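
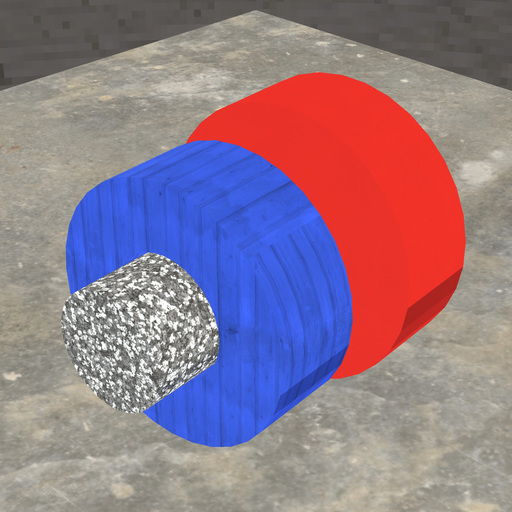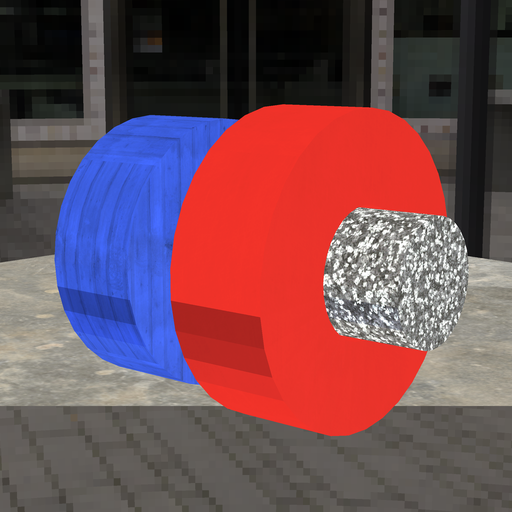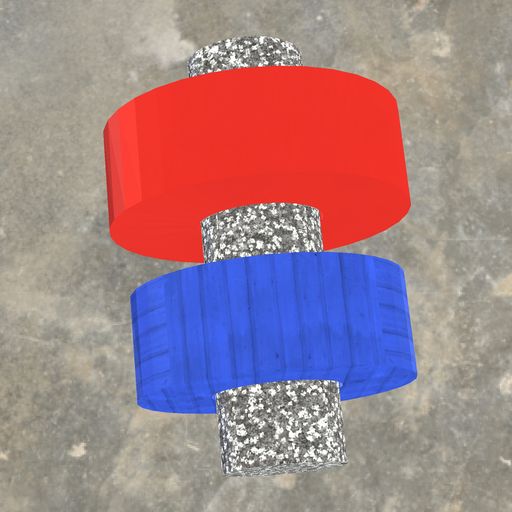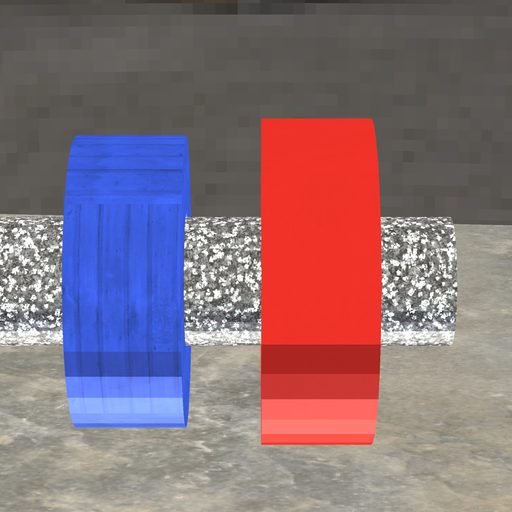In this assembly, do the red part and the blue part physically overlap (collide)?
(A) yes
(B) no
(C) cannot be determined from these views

(B) no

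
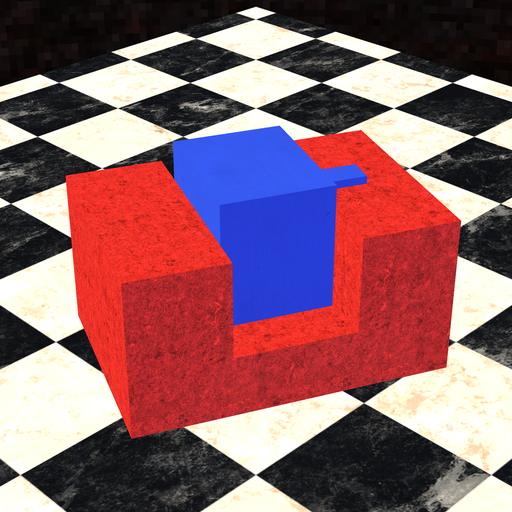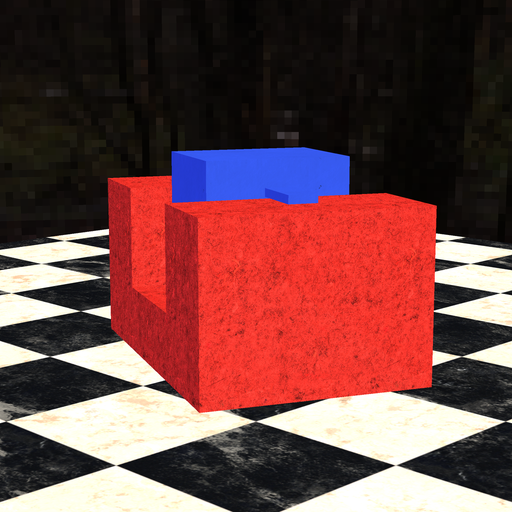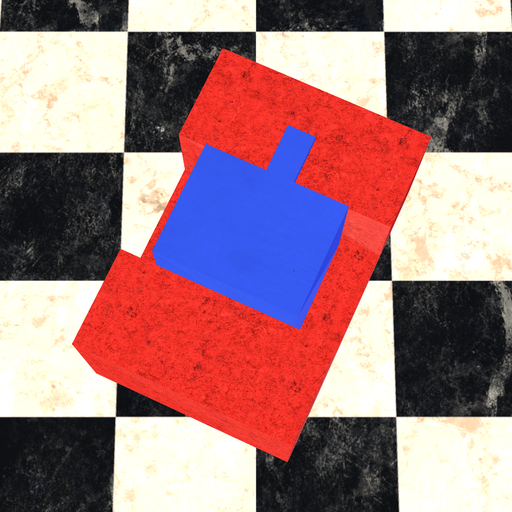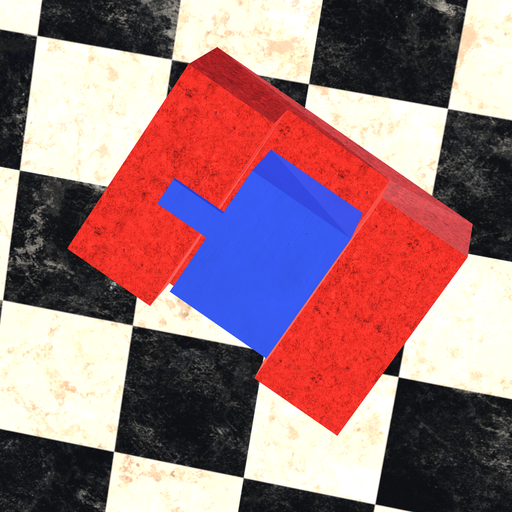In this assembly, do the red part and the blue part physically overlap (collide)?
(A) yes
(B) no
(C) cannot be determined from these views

(B) no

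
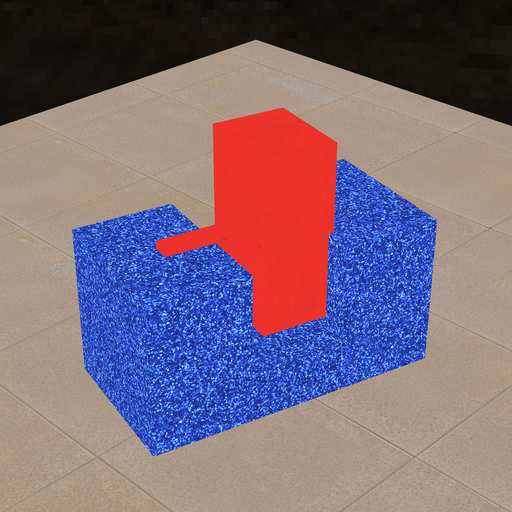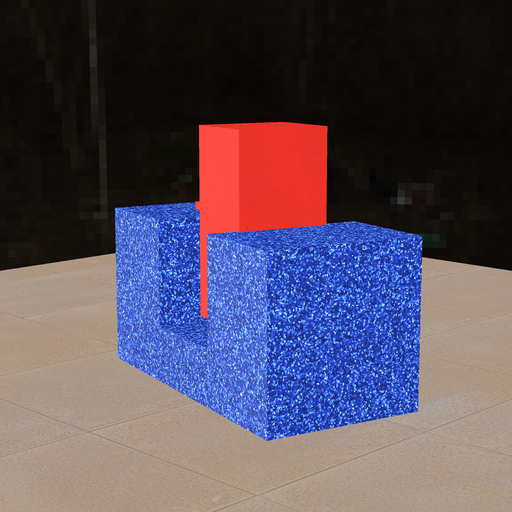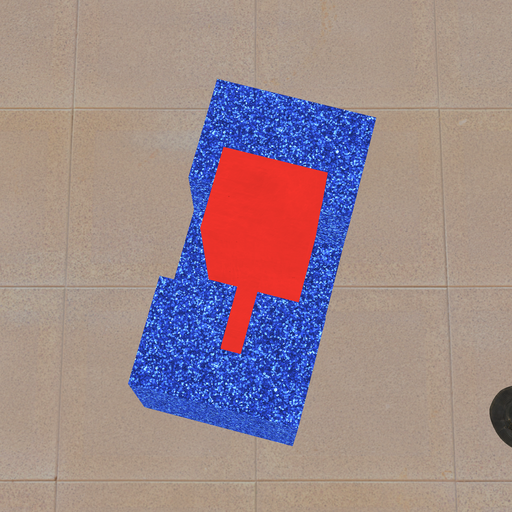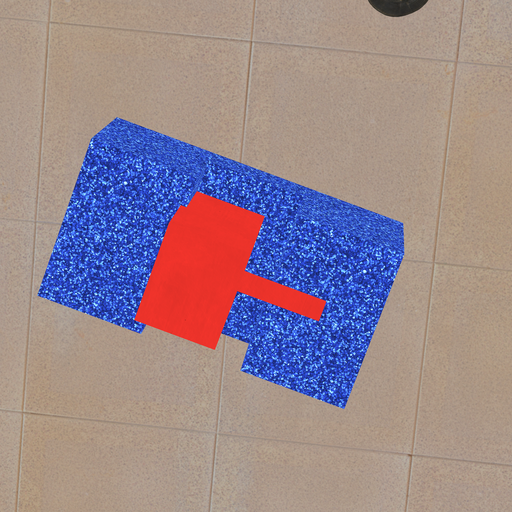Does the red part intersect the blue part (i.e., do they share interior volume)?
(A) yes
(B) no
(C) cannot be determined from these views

(A) yes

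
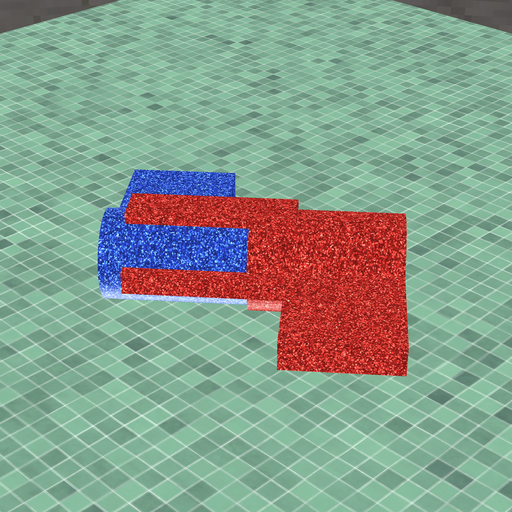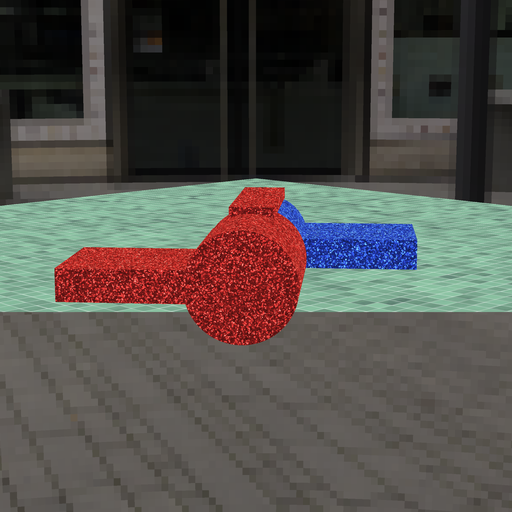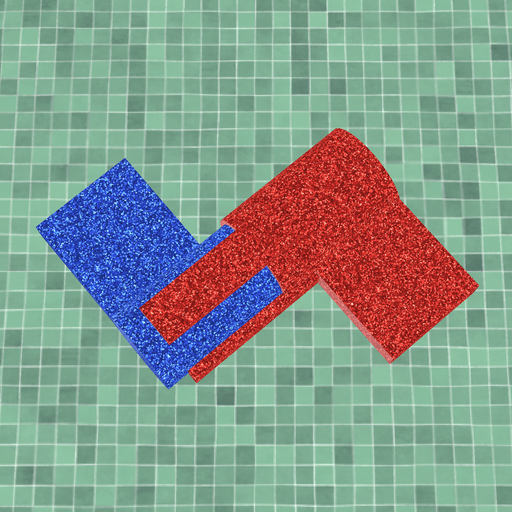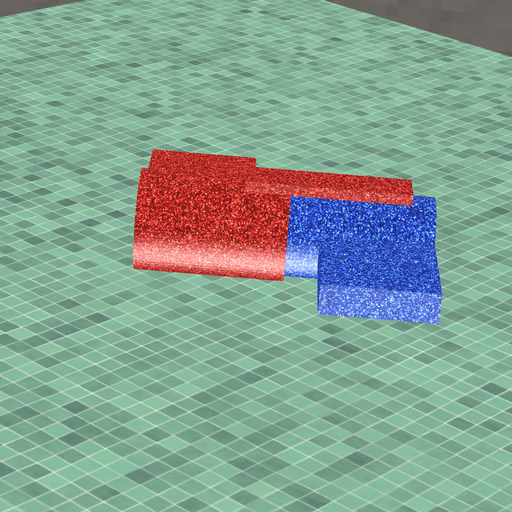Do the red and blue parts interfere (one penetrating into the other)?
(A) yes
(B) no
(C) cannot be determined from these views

(A) yes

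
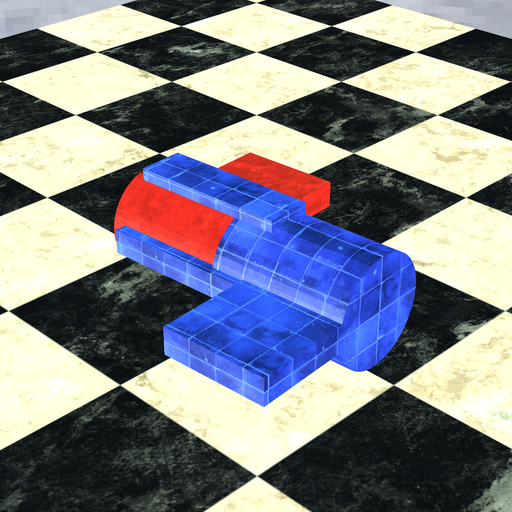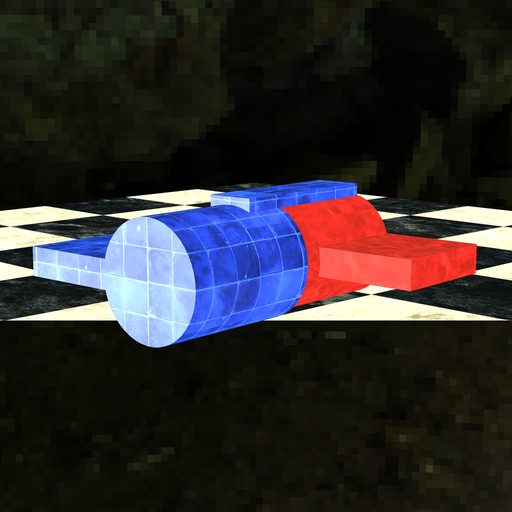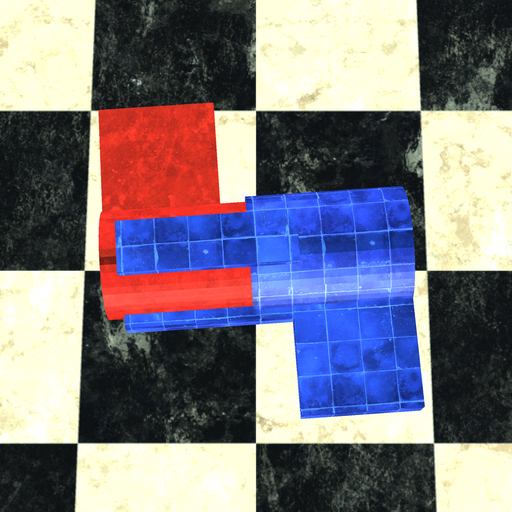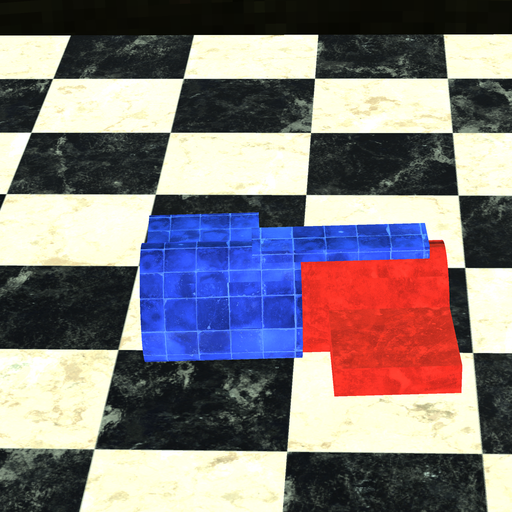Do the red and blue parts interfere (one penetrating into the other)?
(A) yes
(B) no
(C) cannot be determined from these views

(A) yes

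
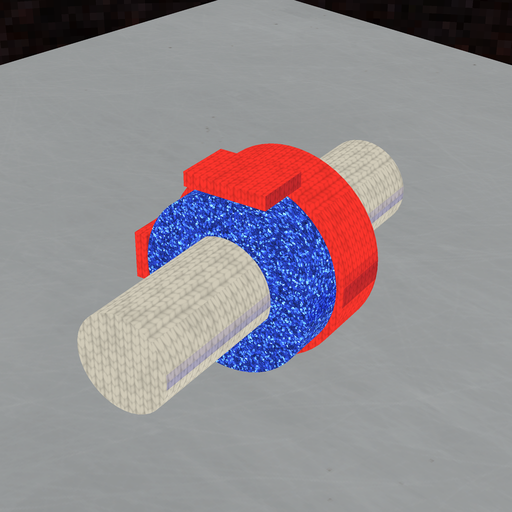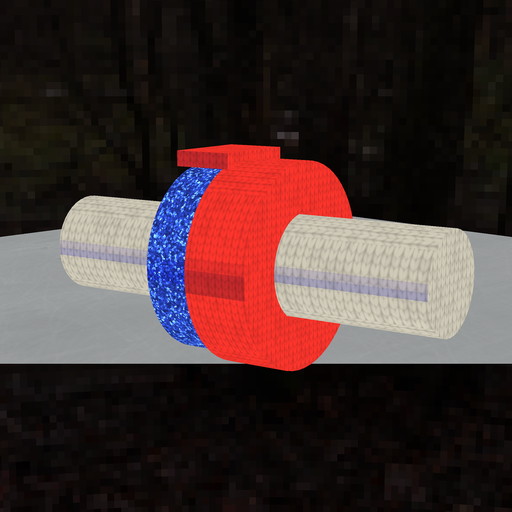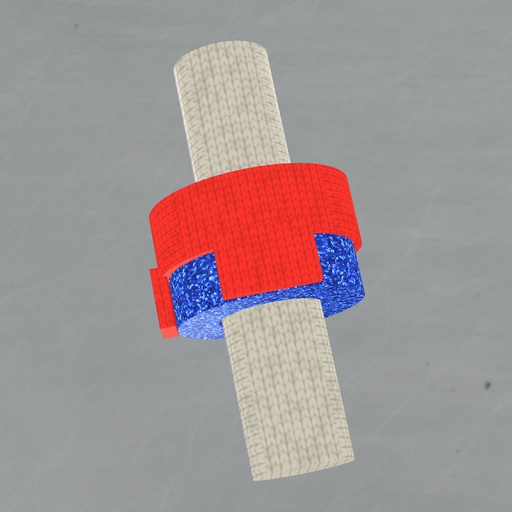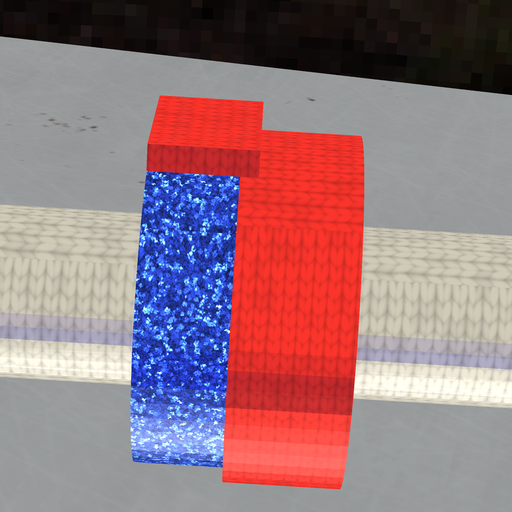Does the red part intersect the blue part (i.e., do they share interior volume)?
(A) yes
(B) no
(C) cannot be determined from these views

(A) yes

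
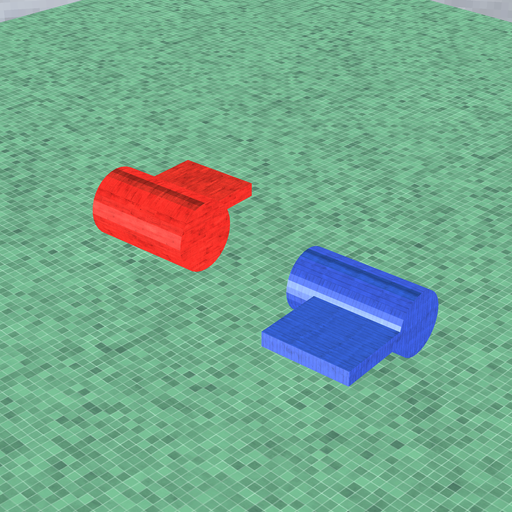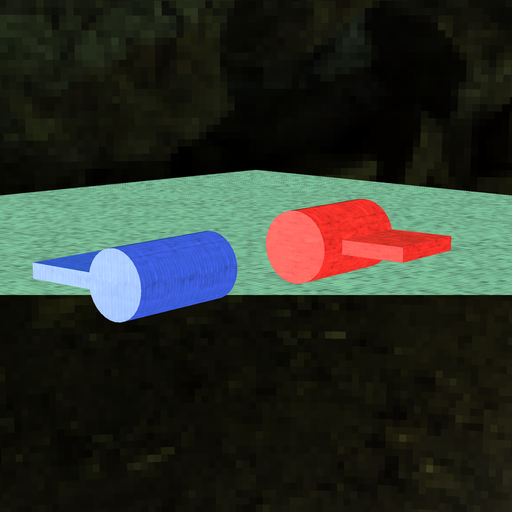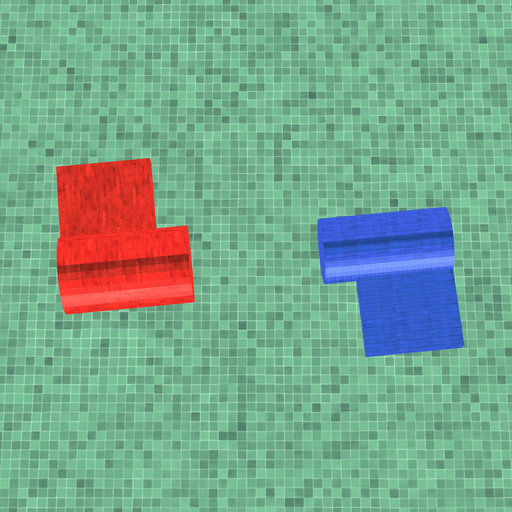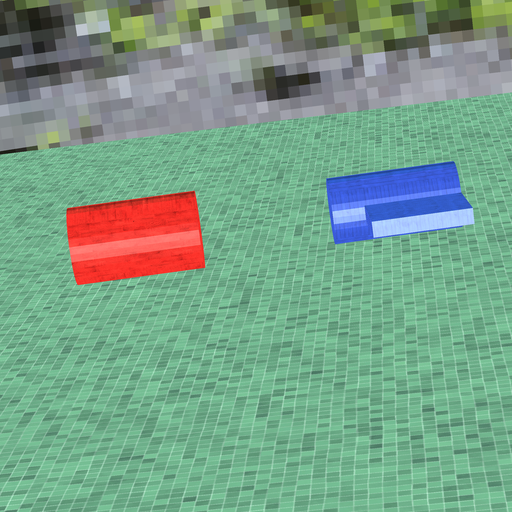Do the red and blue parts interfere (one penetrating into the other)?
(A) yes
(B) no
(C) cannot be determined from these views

(B) no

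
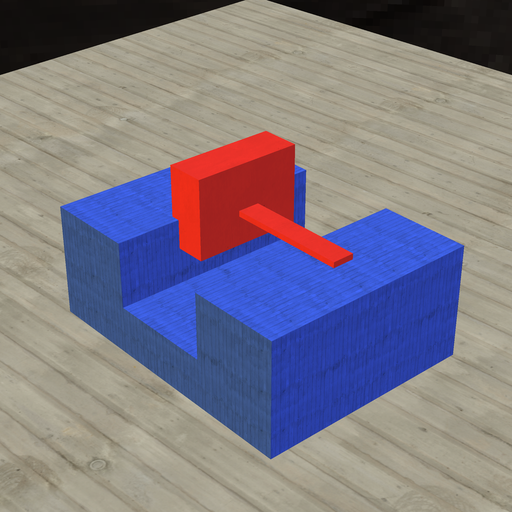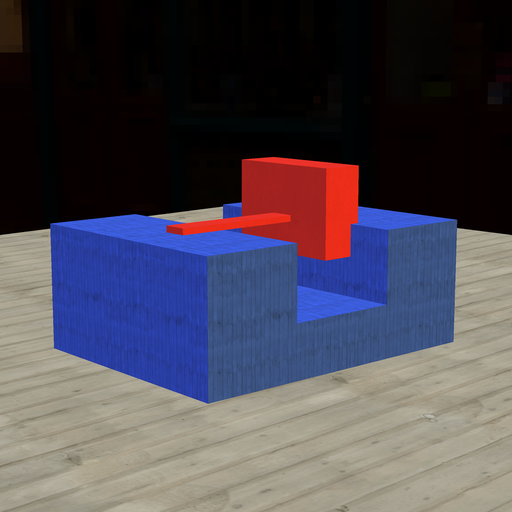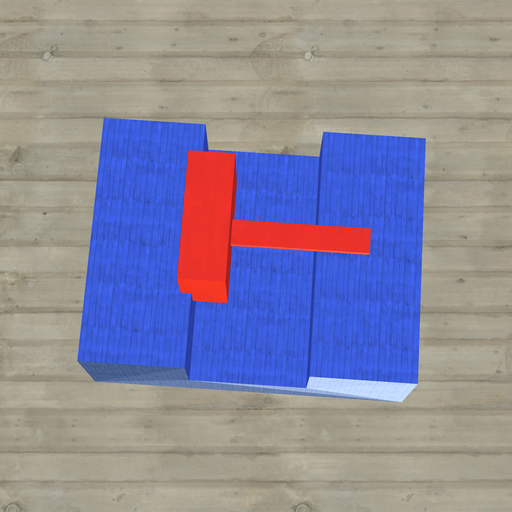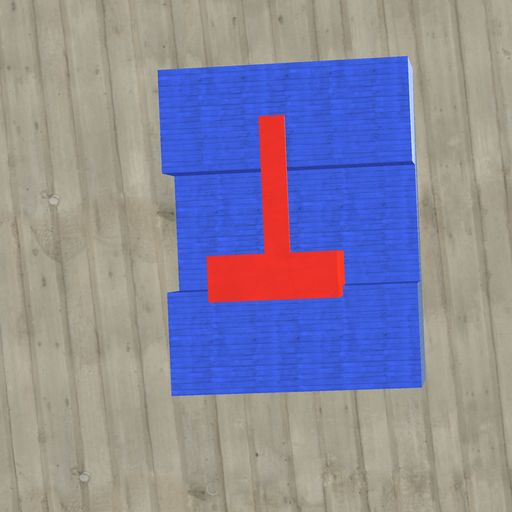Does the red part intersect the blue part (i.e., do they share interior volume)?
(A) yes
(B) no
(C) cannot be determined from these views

(A) yes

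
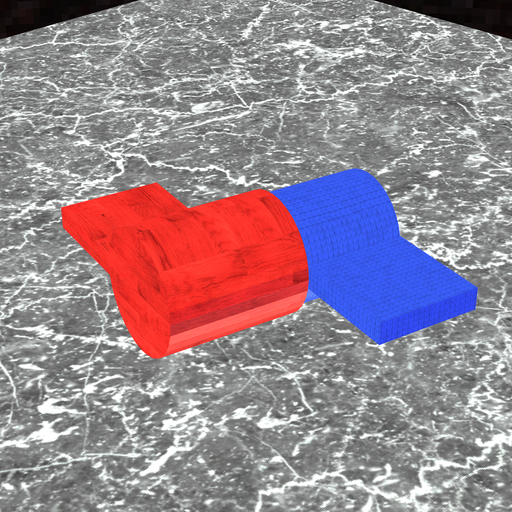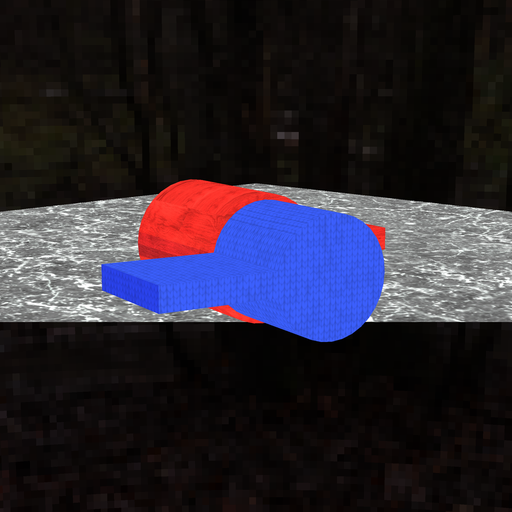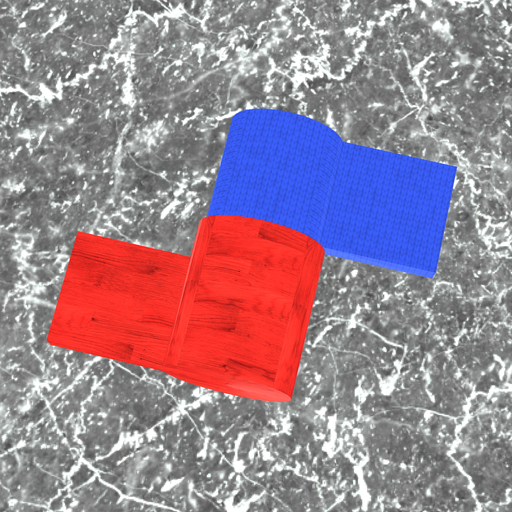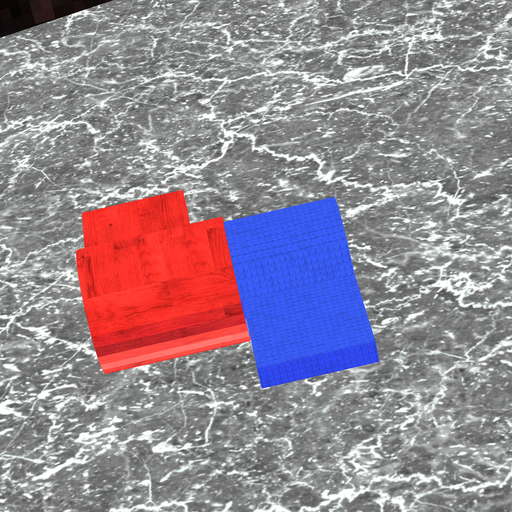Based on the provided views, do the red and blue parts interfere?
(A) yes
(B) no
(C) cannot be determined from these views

(A) yes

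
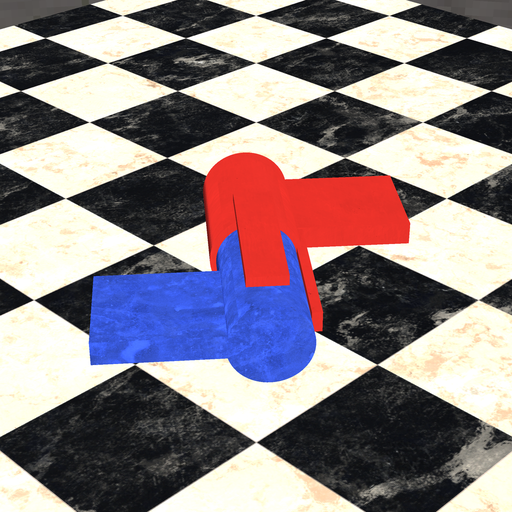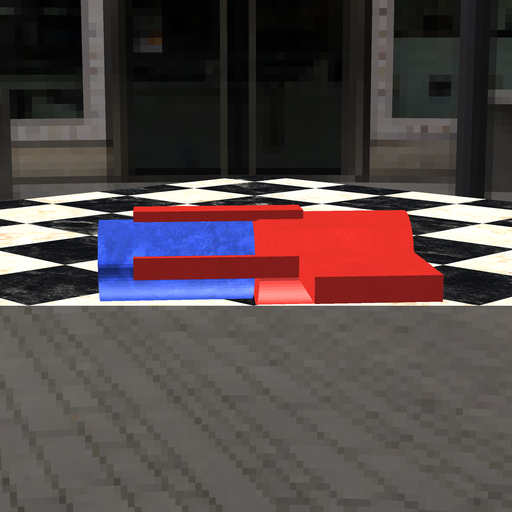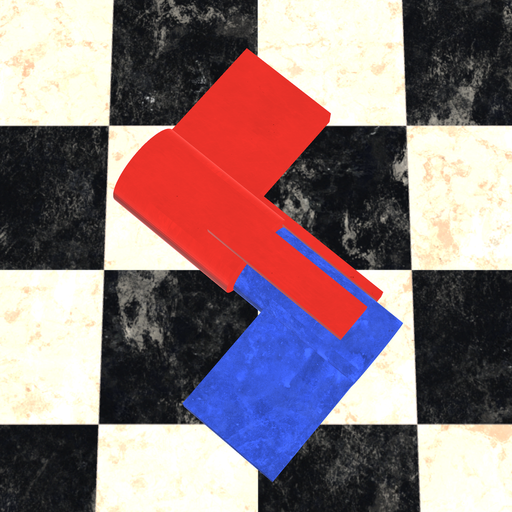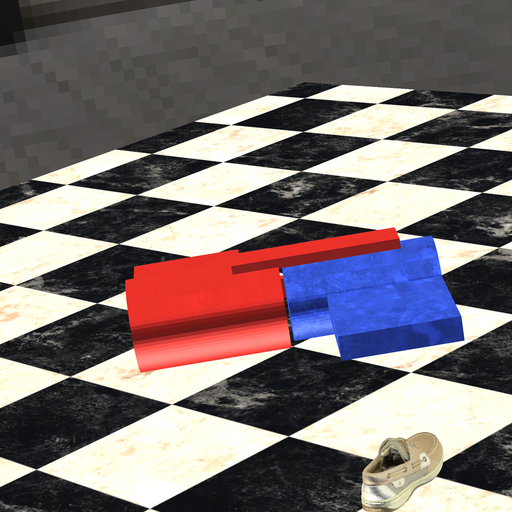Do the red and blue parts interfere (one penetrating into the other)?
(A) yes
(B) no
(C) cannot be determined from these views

(B) no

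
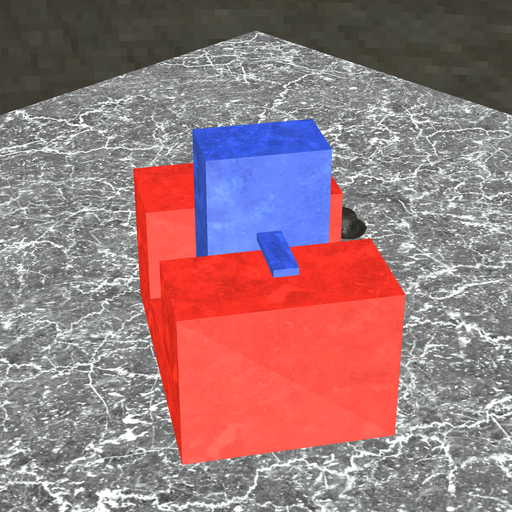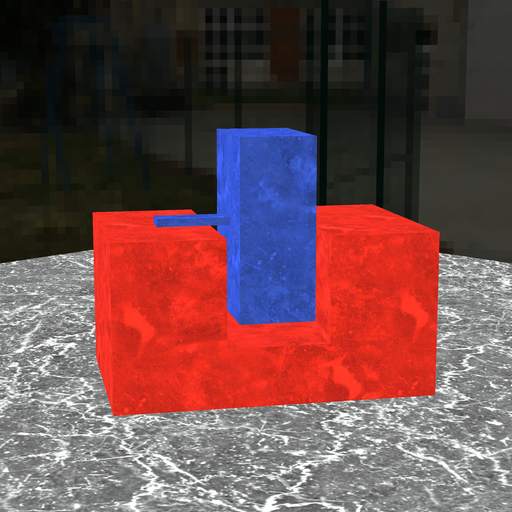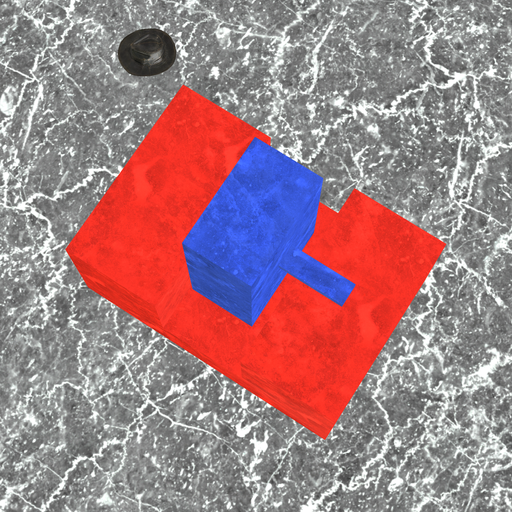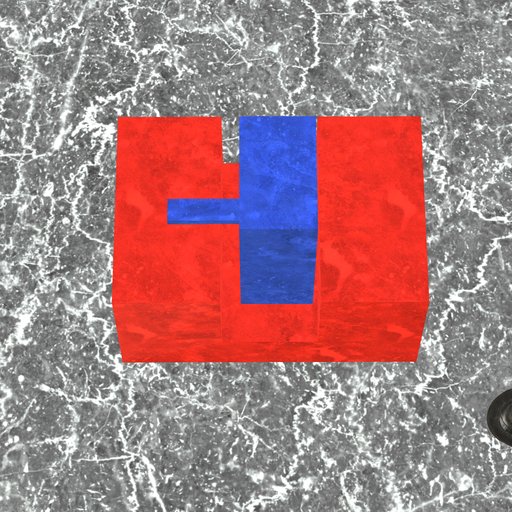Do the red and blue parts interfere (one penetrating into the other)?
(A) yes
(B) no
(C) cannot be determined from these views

(B) no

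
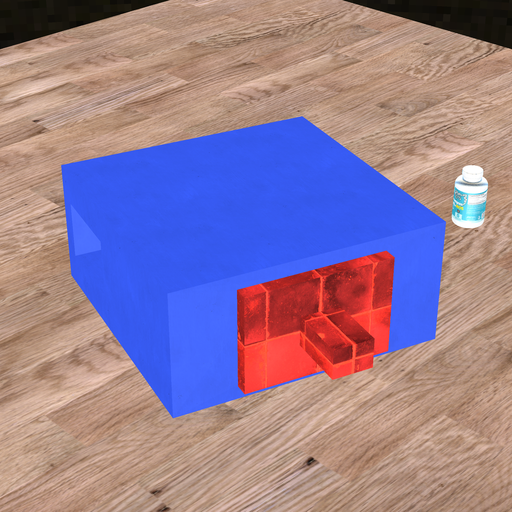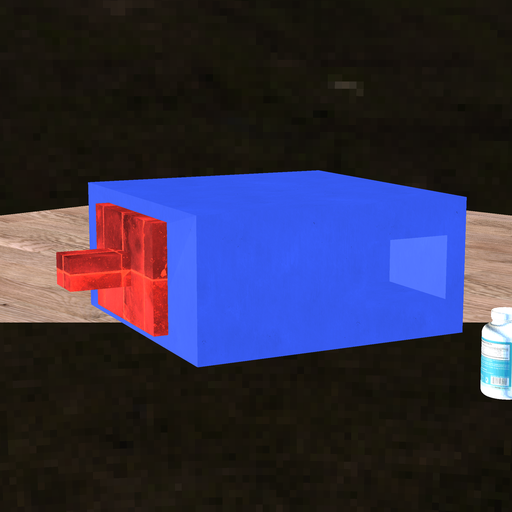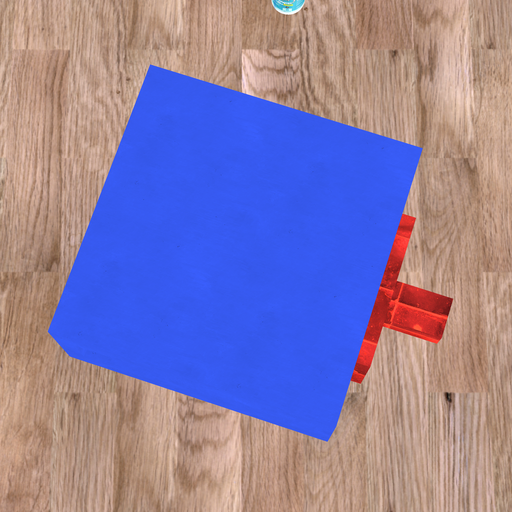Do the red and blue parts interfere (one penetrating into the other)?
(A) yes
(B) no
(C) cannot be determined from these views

(C) cannot be determined from these views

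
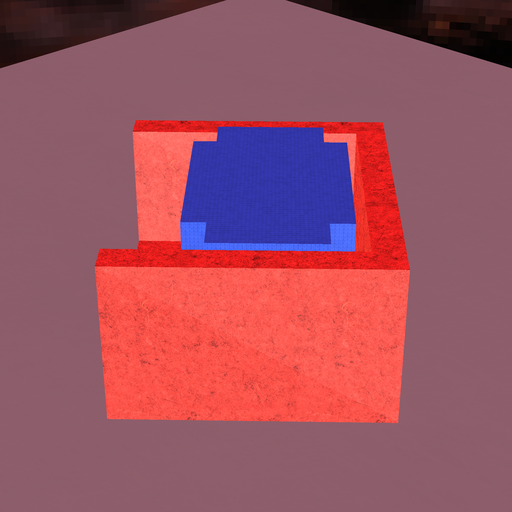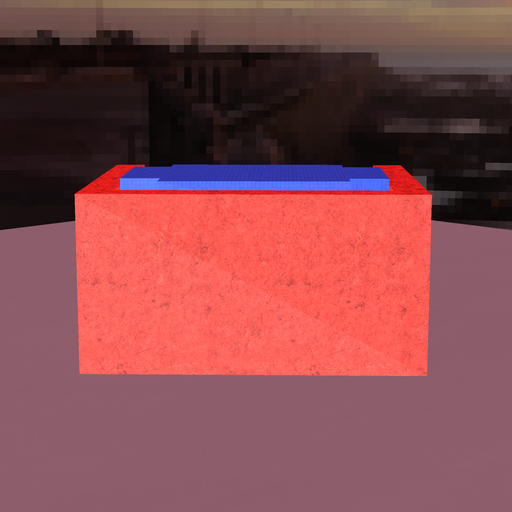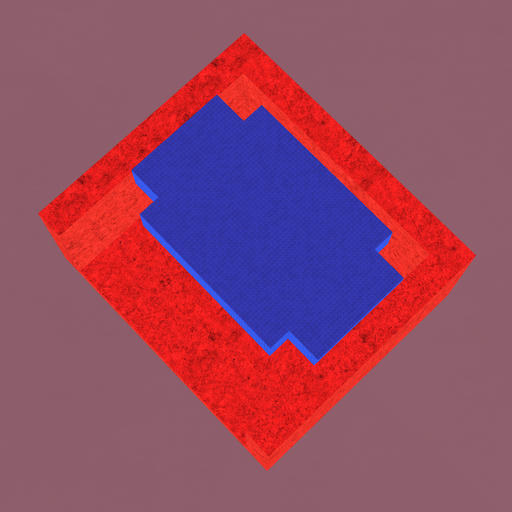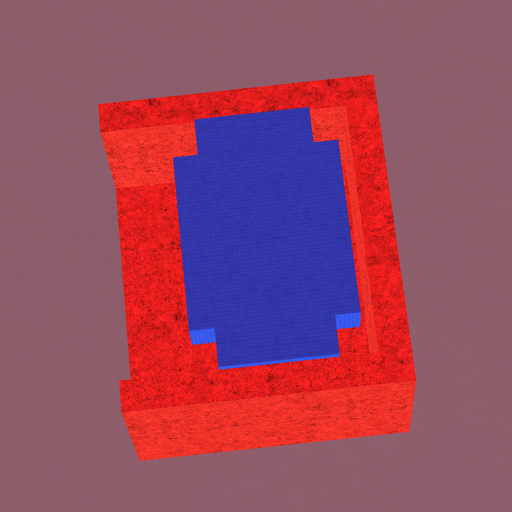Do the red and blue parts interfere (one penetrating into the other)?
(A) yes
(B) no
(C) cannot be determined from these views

(B) no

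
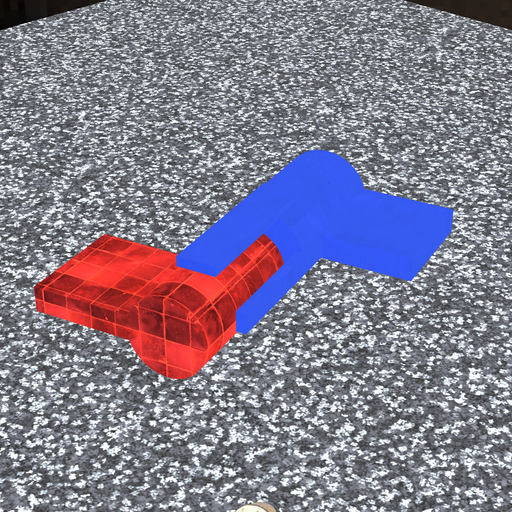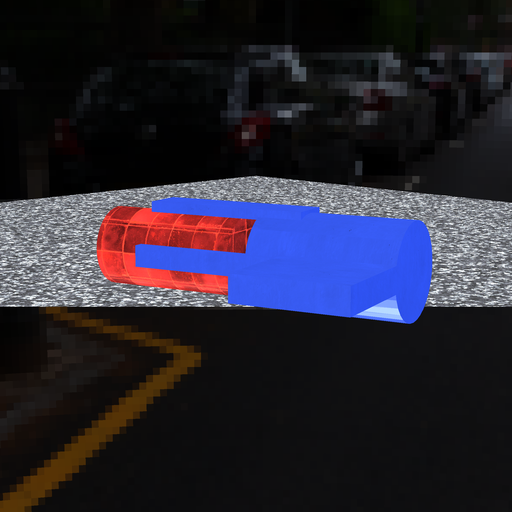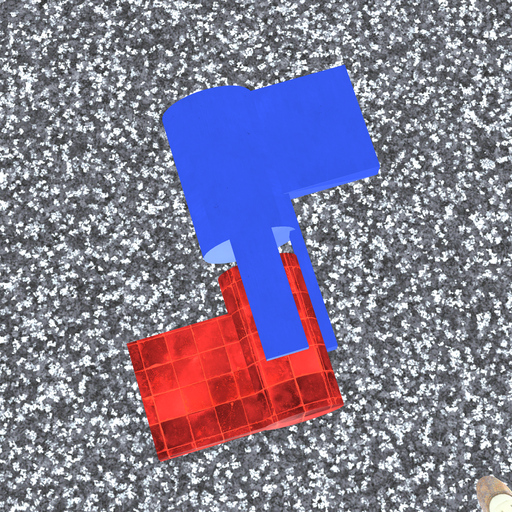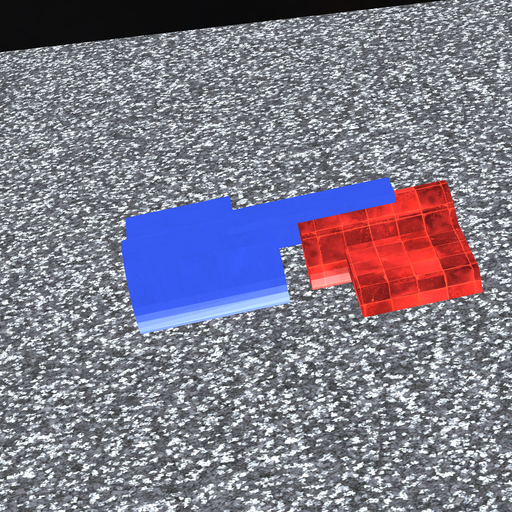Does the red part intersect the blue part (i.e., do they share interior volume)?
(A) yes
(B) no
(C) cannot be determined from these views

(B) no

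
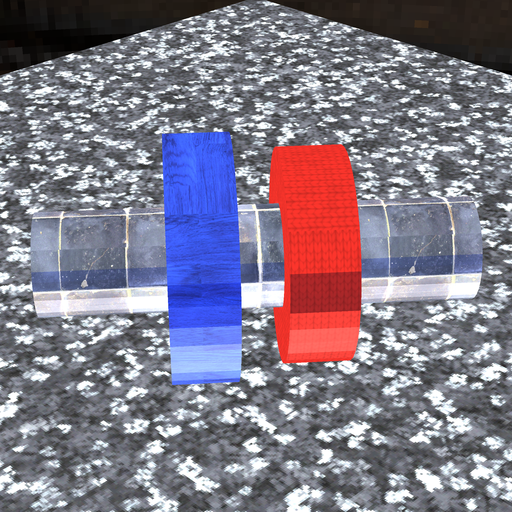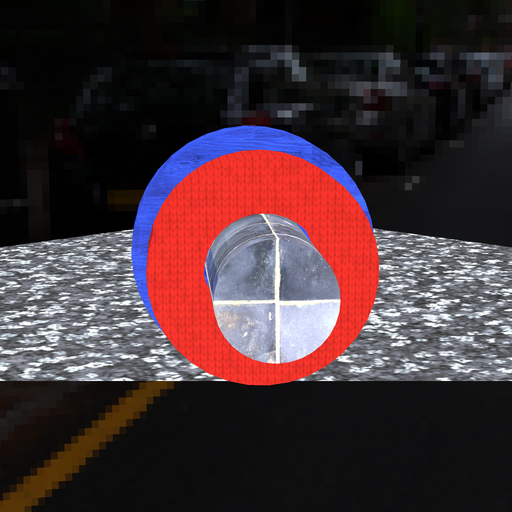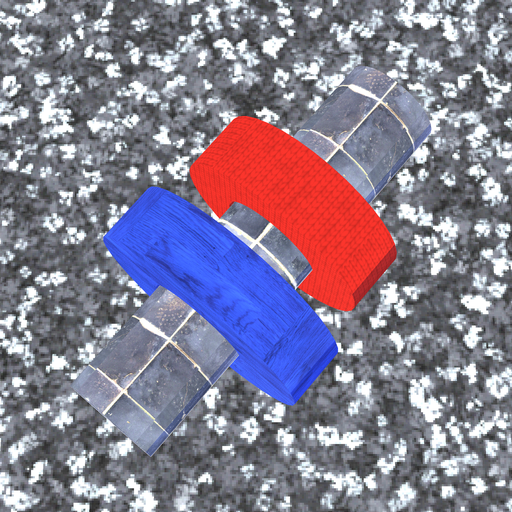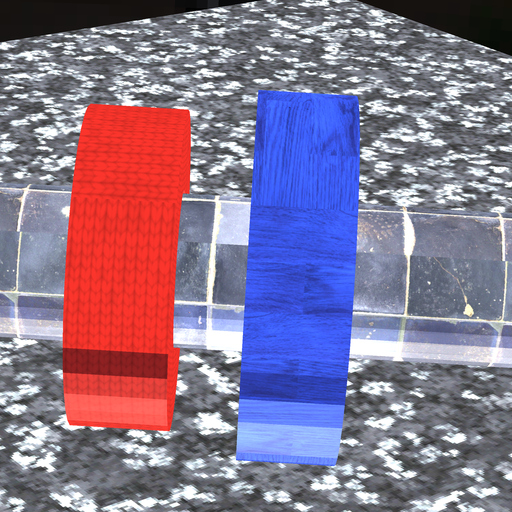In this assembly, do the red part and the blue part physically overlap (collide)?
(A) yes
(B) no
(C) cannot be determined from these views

(B) no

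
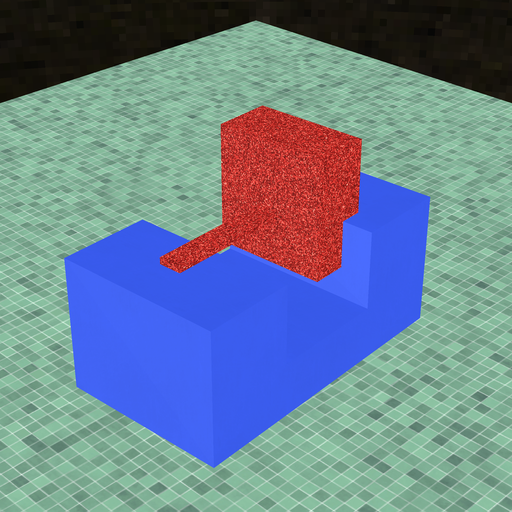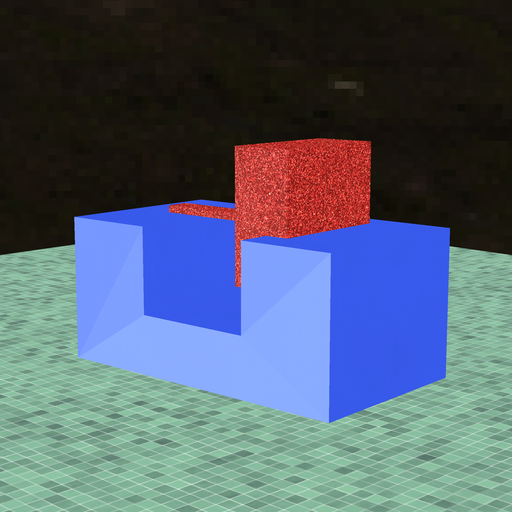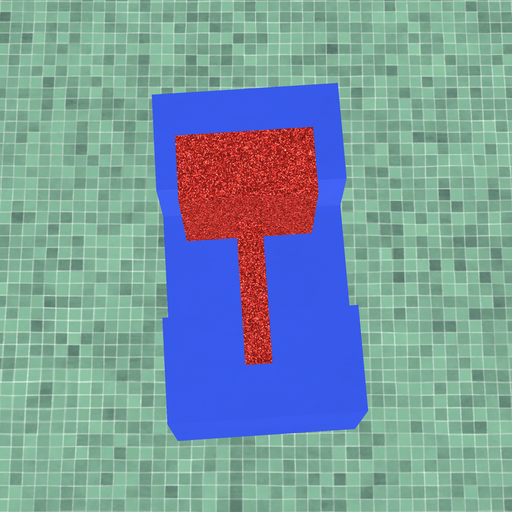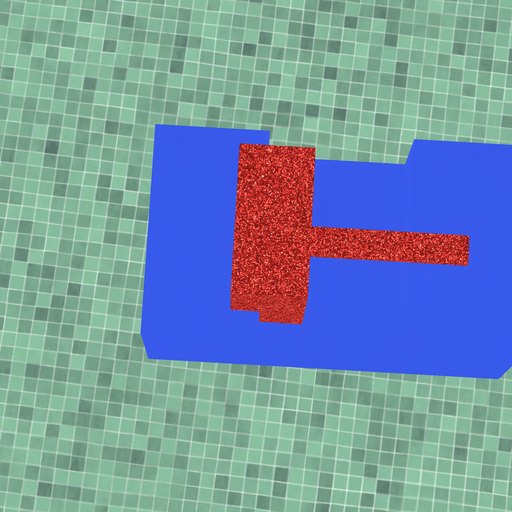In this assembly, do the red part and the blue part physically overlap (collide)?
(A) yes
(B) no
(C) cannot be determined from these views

(A) yes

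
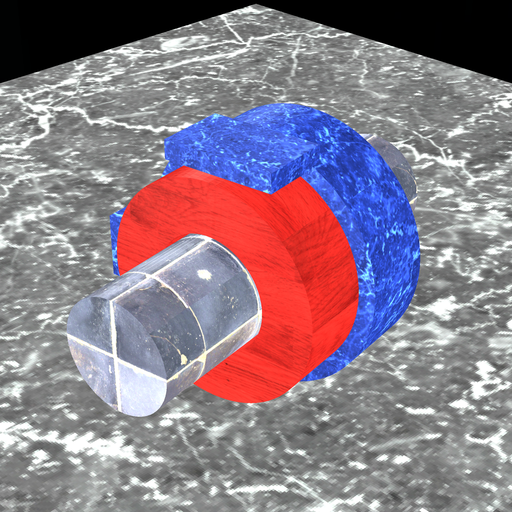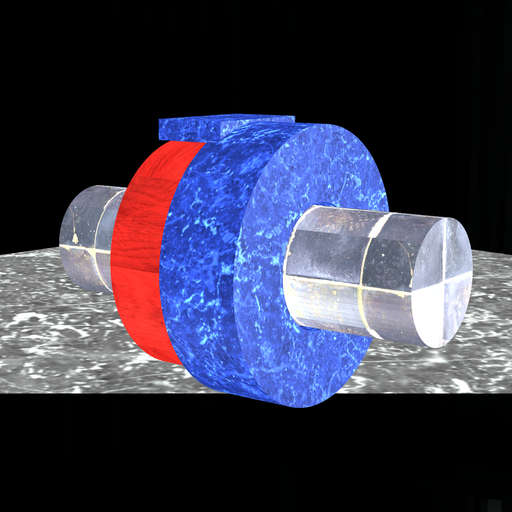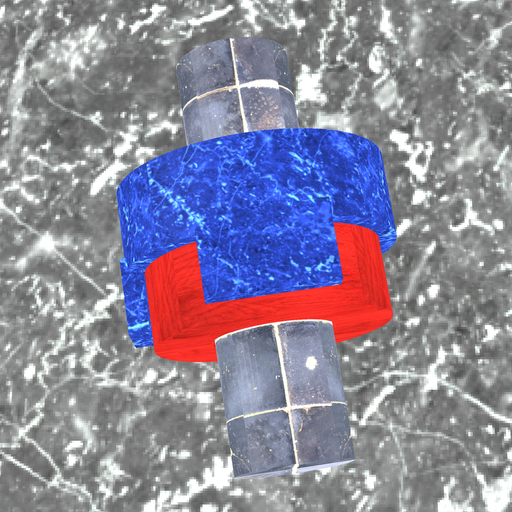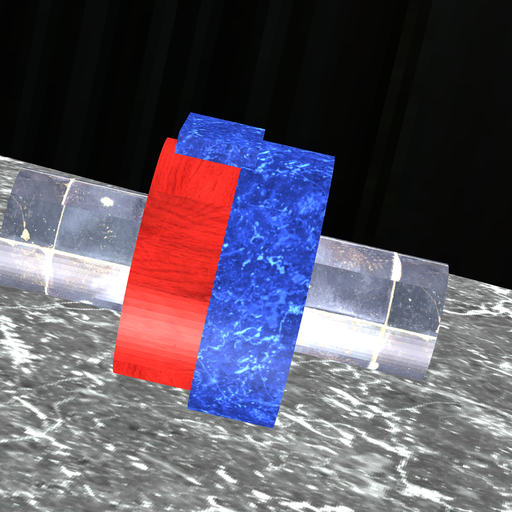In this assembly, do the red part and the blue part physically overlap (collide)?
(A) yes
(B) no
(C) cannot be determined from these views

(A) yes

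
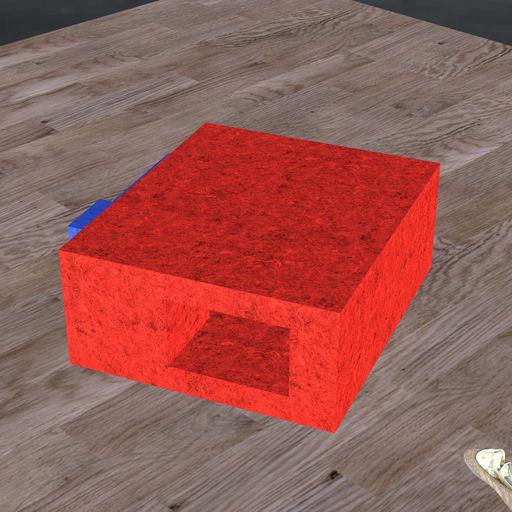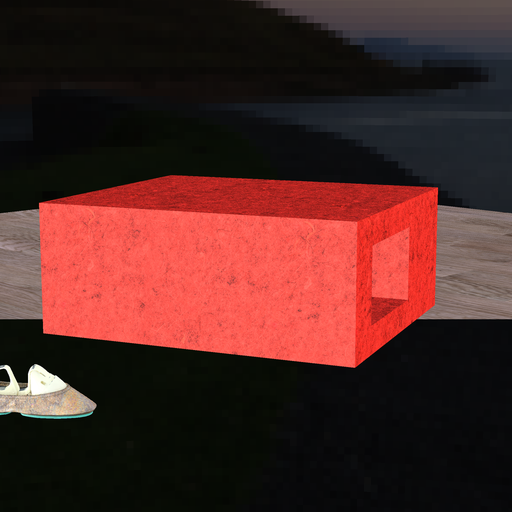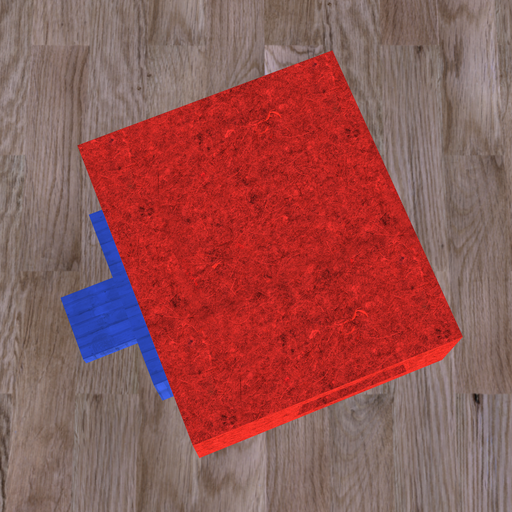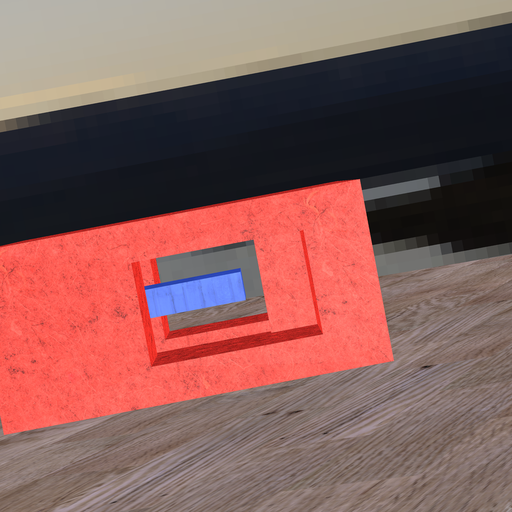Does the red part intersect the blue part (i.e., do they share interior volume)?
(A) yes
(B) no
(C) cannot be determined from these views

(B) no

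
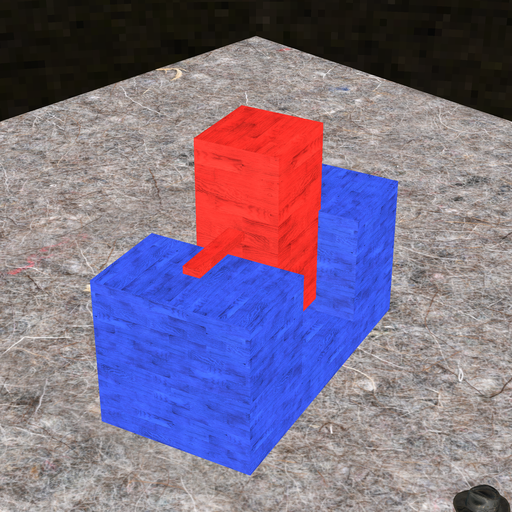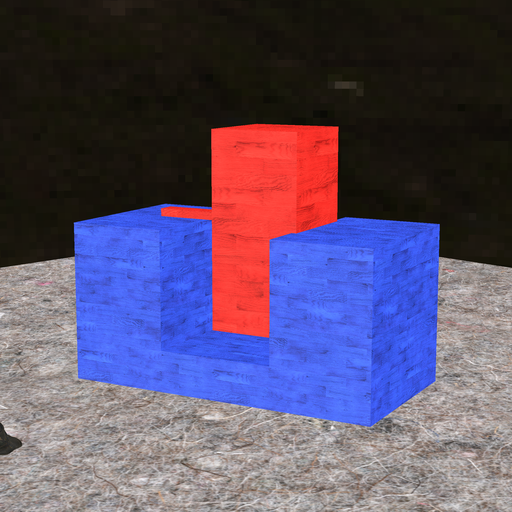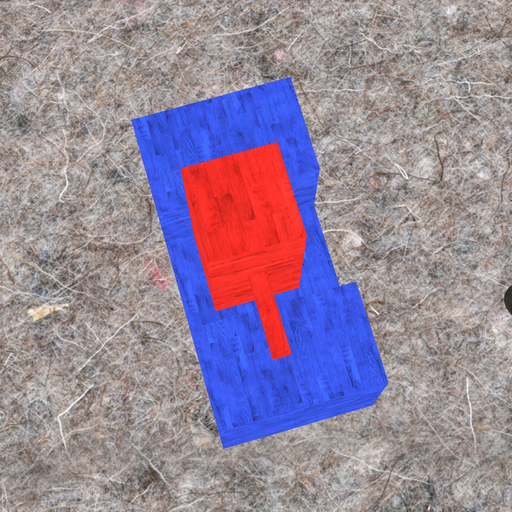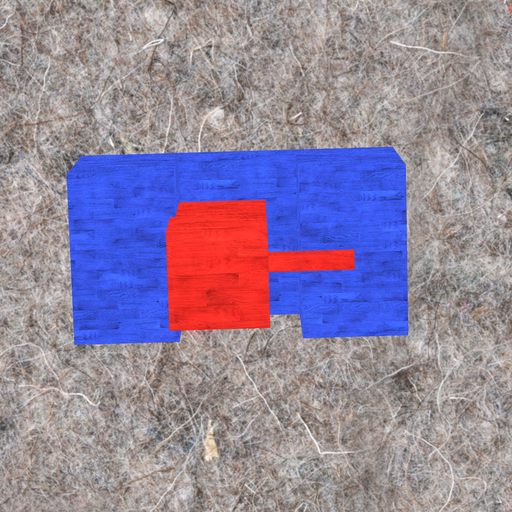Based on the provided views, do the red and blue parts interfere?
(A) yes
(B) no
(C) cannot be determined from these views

(A) yes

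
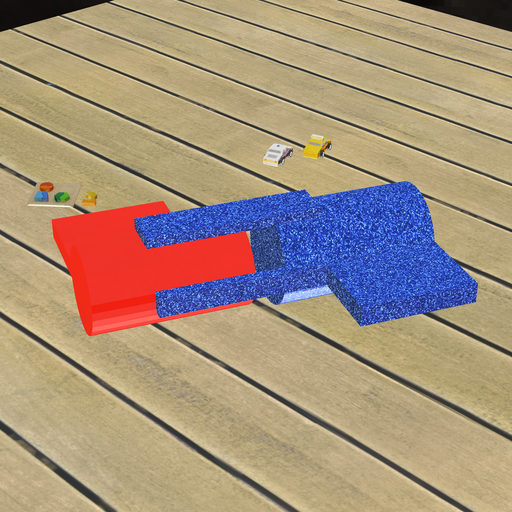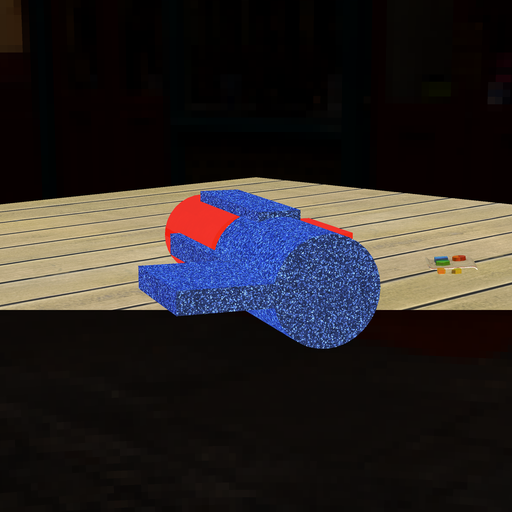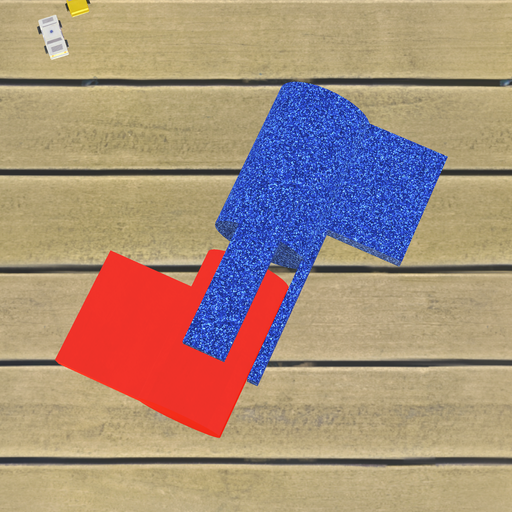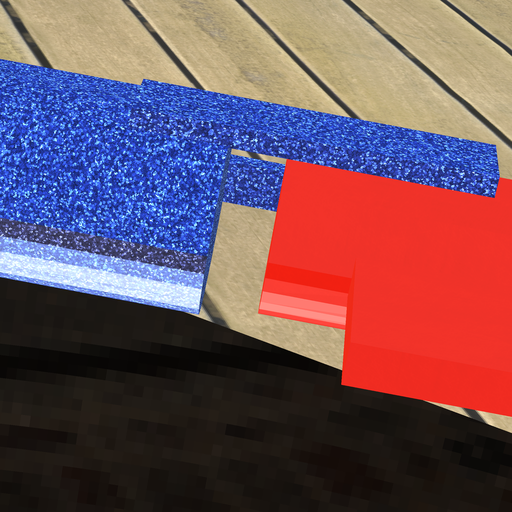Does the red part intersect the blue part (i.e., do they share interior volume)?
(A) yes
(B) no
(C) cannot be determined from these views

(B) no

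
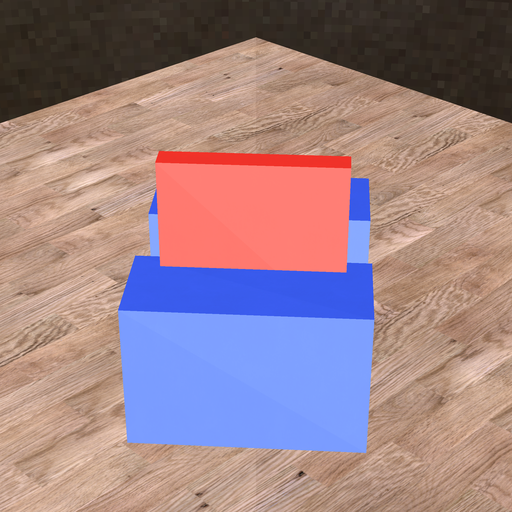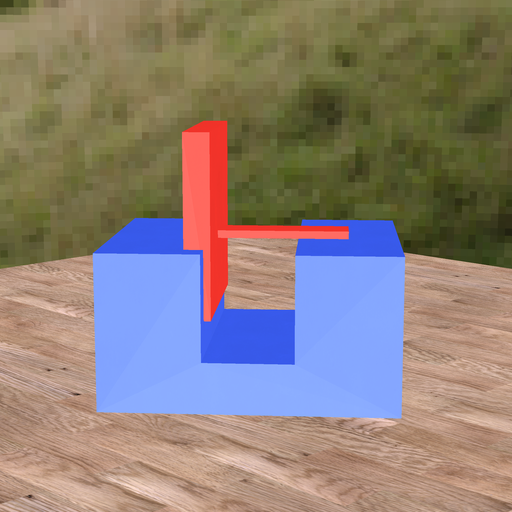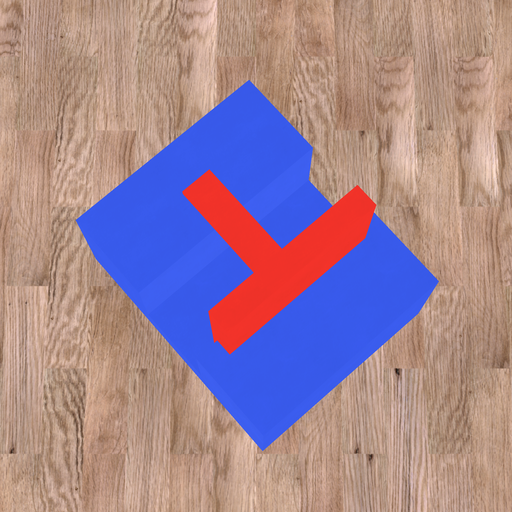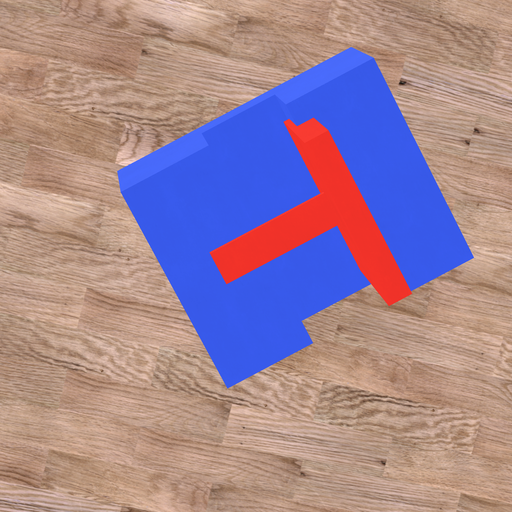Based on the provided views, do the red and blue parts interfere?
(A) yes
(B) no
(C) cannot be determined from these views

(A) yes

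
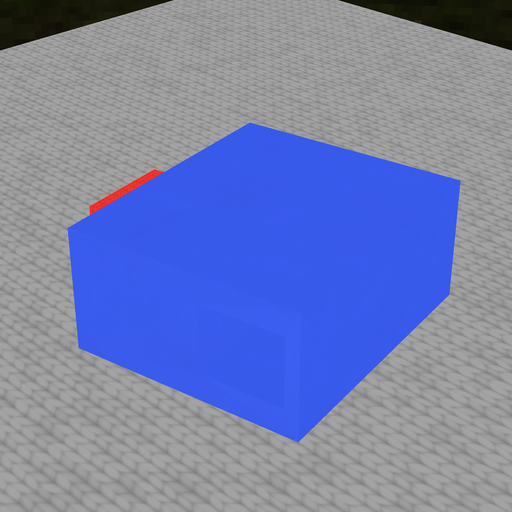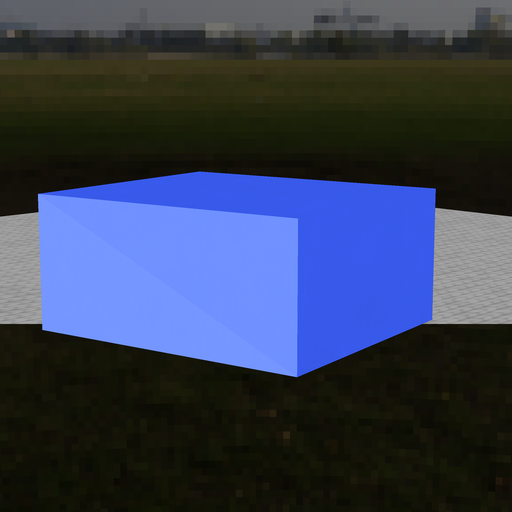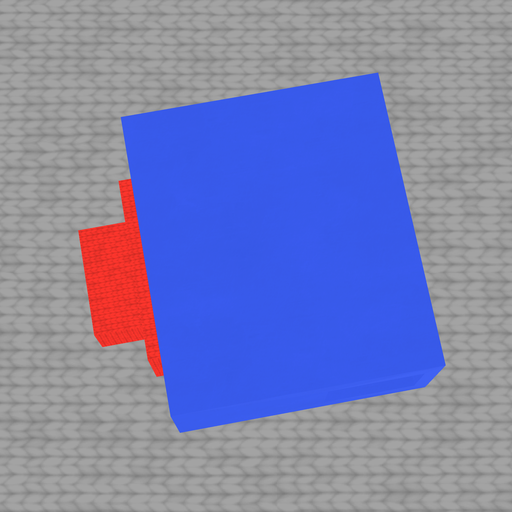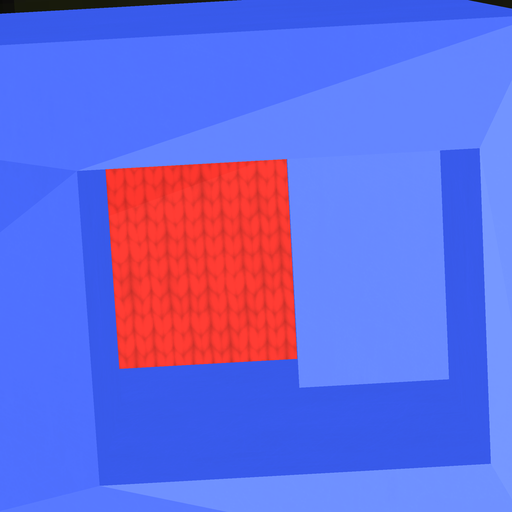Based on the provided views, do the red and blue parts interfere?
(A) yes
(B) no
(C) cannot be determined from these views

(A) yes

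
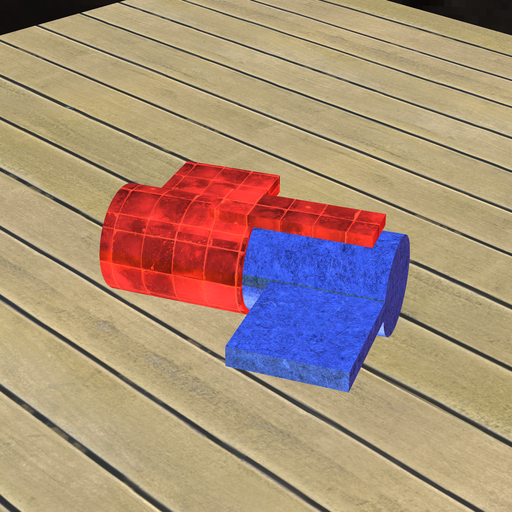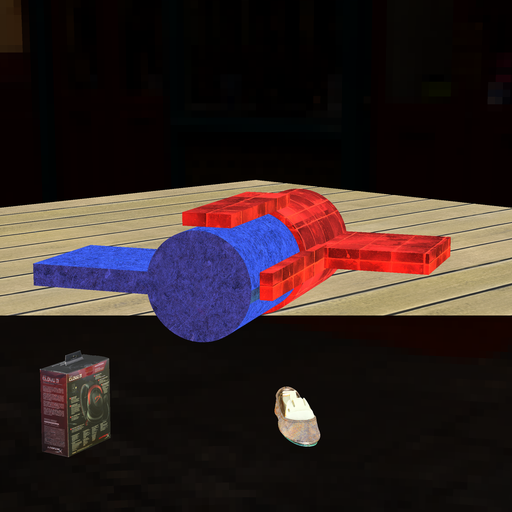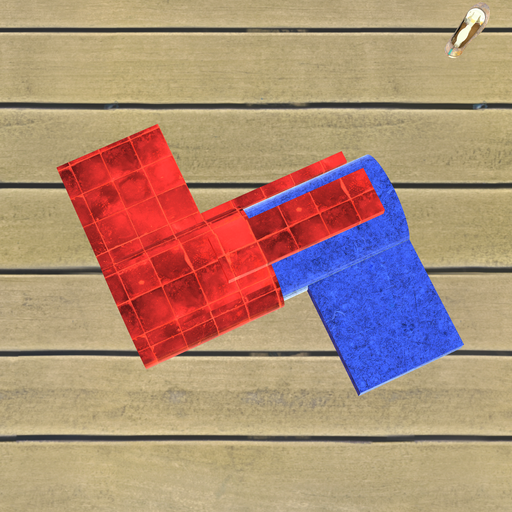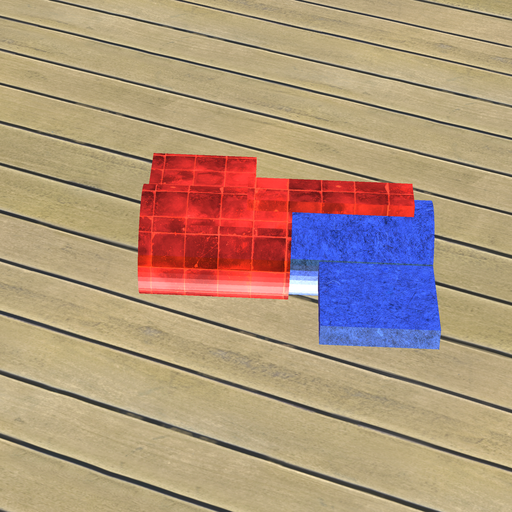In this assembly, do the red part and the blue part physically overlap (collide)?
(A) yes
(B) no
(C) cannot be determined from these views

(A) yes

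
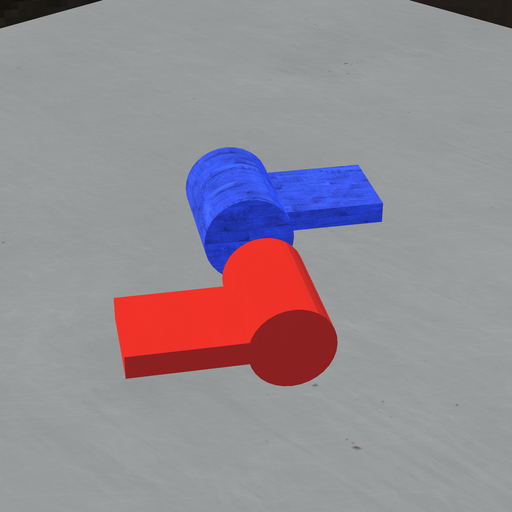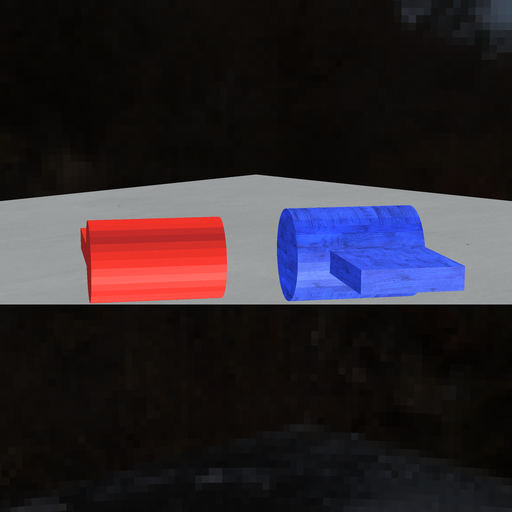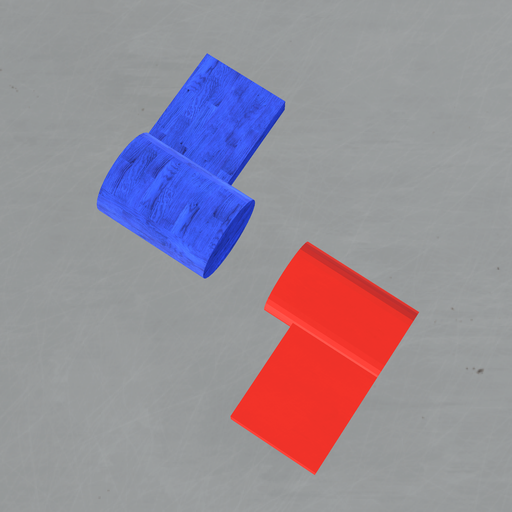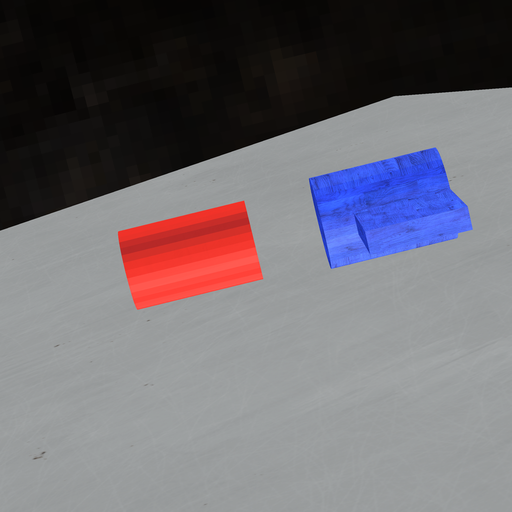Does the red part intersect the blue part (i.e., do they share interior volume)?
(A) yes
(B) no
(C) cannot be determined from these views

(B) no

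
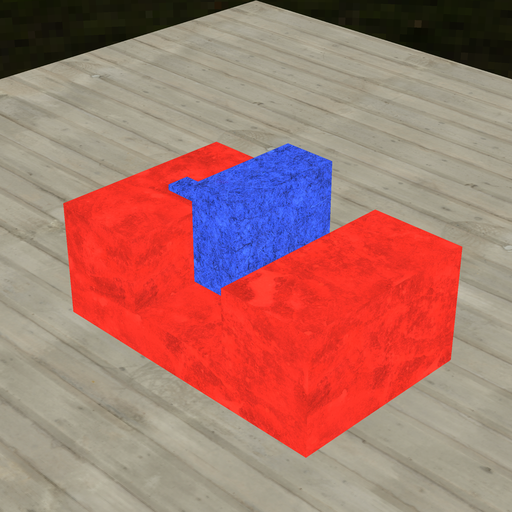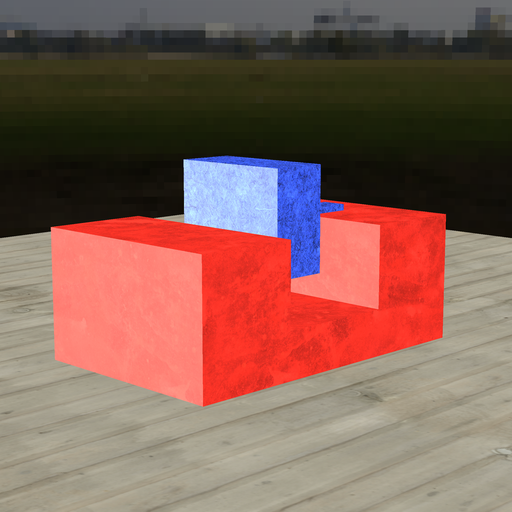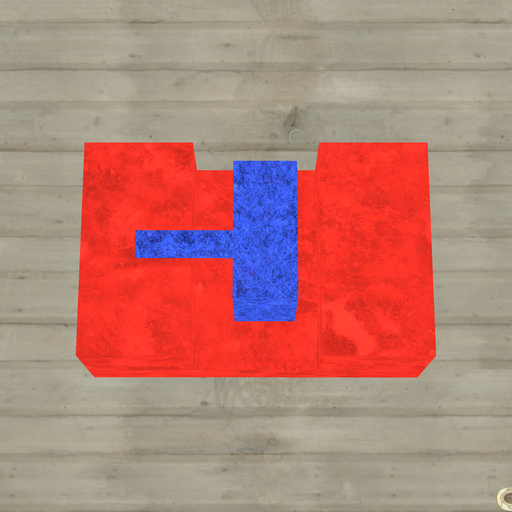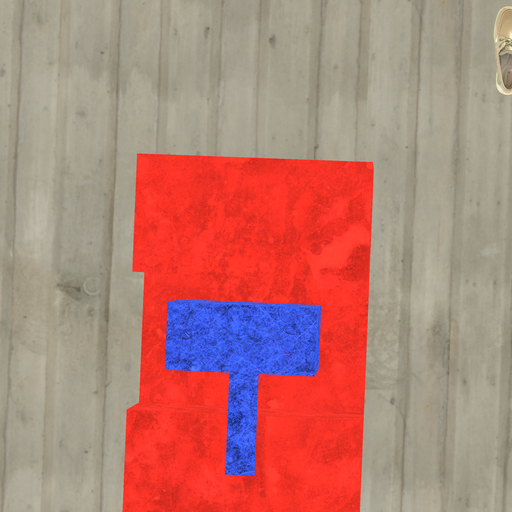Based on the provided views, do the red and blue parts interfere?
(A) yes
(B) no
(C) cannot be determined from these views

(B) no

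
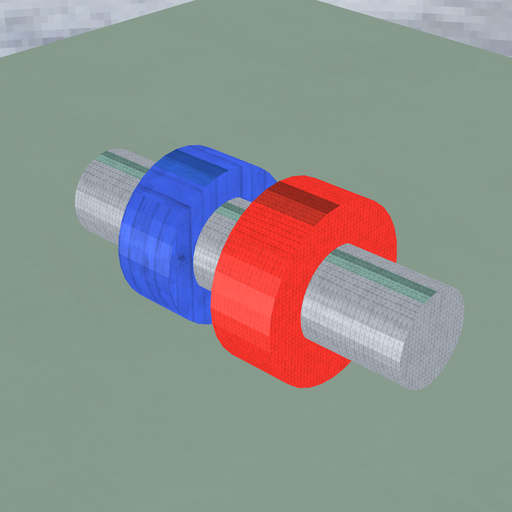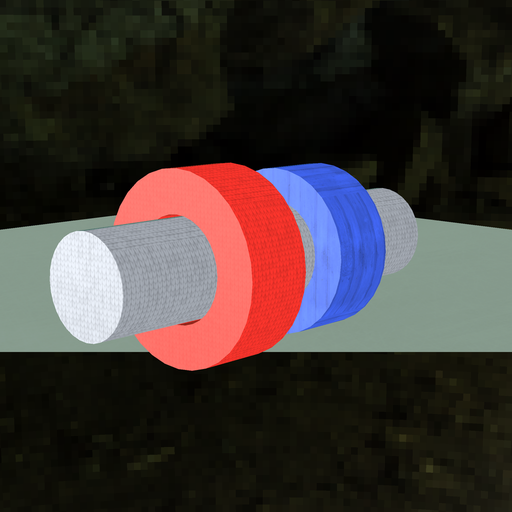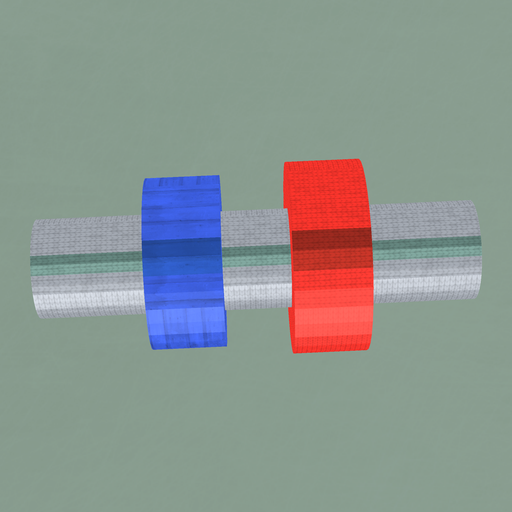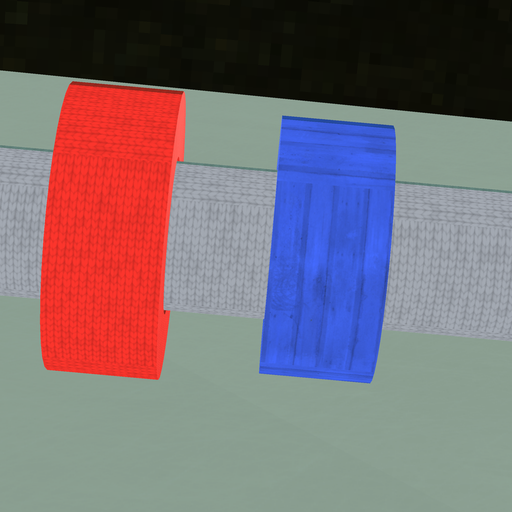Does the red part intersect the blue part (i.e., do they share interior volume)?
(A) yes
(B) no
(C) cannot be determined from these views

(B) no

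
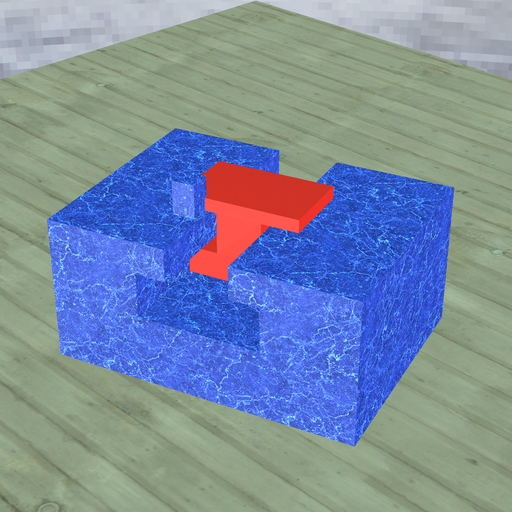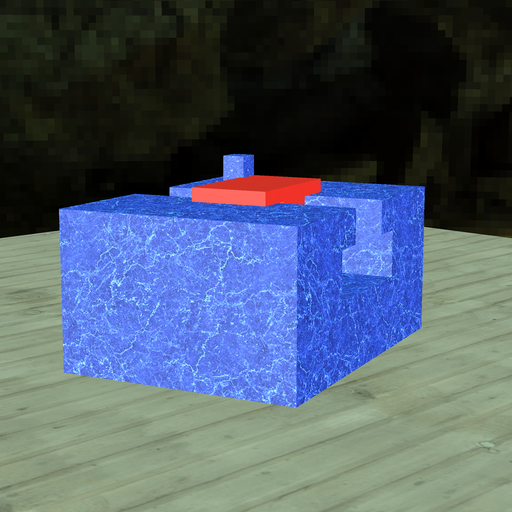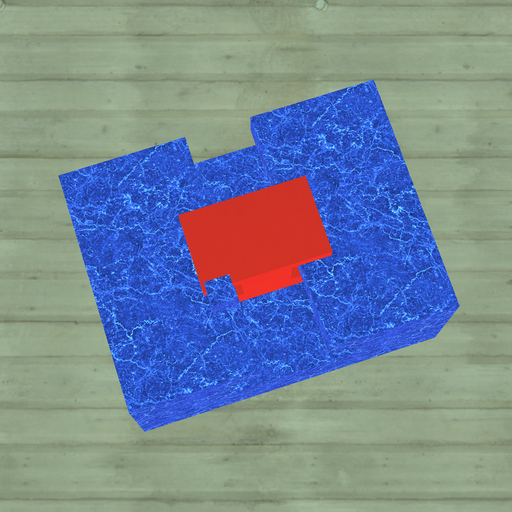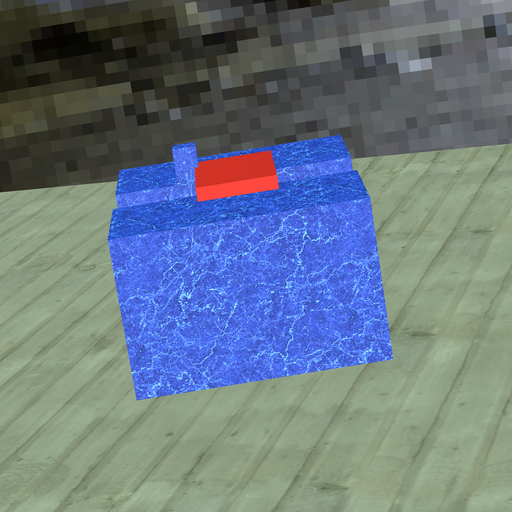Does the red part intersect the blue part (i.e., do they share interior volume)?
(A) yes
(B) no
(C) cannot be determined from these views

(A) yes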